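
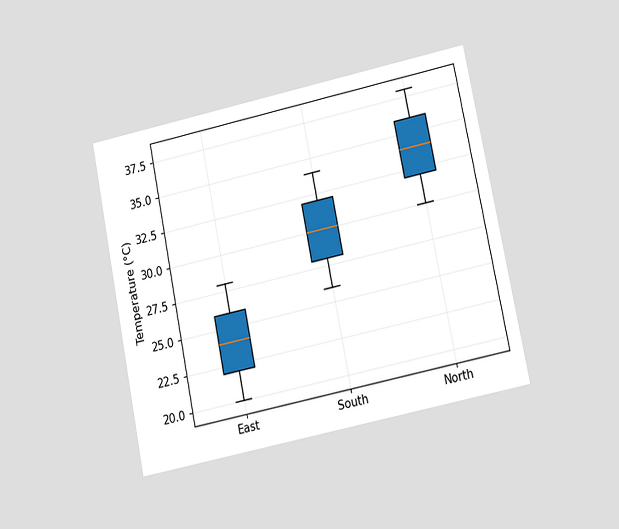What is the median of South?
30°C

The chart is tilted about 12° counter-clockwise and viewed at a slight angle. The median line in the South box sits at 30°C.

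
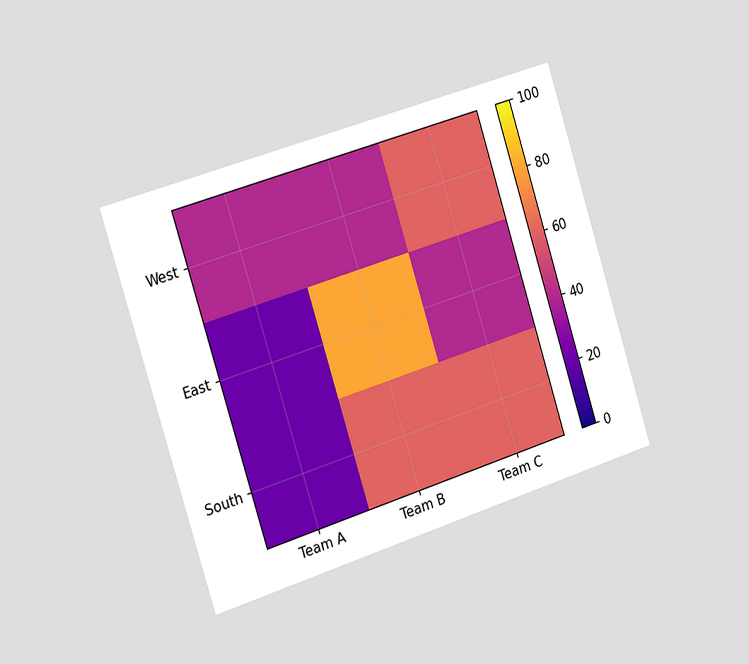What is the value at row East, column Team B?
80

The chart is tilted about 17° counter-clockwise and viewed slightly from the left. Matching cell (East, Team B) against the colorbar gives 80.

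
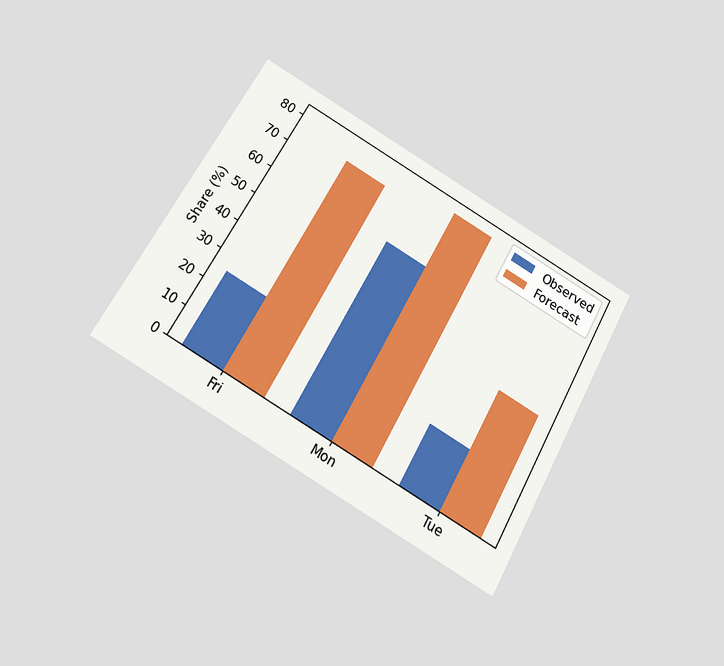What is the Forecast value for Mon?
The chart is tilted about 30° clockwise and viewed slightly from below. The Forecast bar at Mon reaches 80% on the y-axis.

80%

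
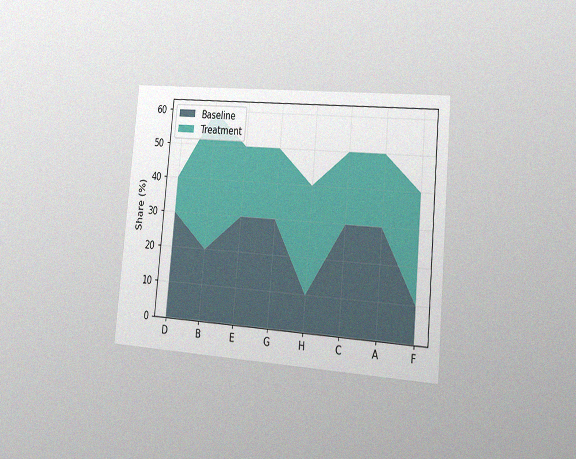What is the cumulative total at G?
50%

The chart is tilted about 5° clockwise and viewed slightly from the right, with some photo noise. The stacked total at G reaches 50%.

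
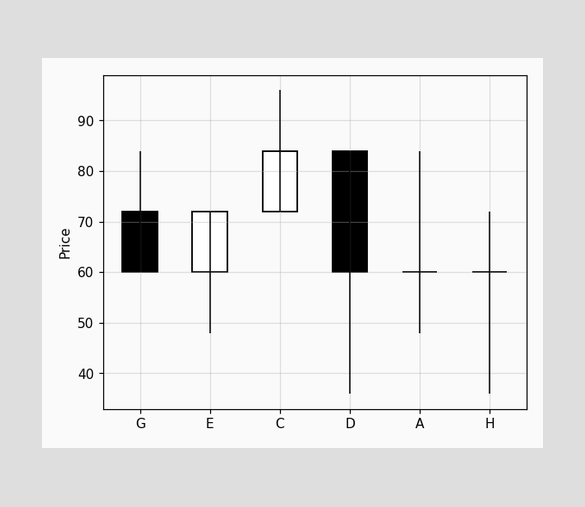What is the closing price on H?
60

The H candle closes at 60.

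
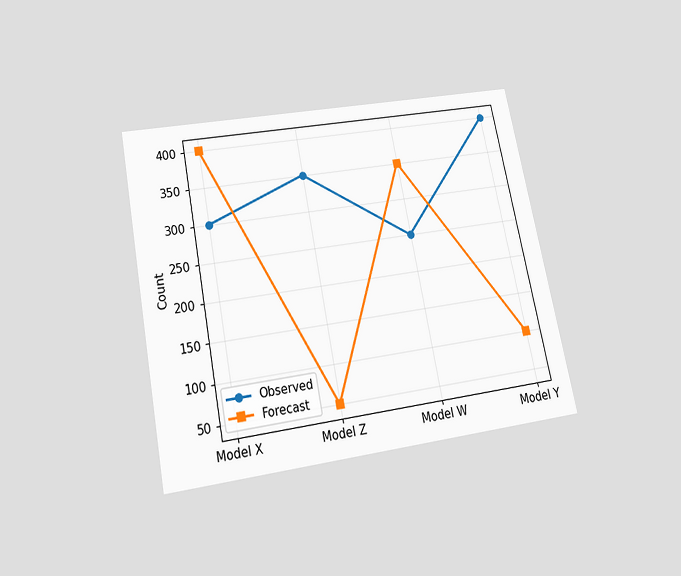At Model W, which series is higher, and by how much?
The chart is tilted about 11° counter-clockwise and viewed slightly from below. At Model W, Forecast sits above the other line by 100.

Forecast, by 100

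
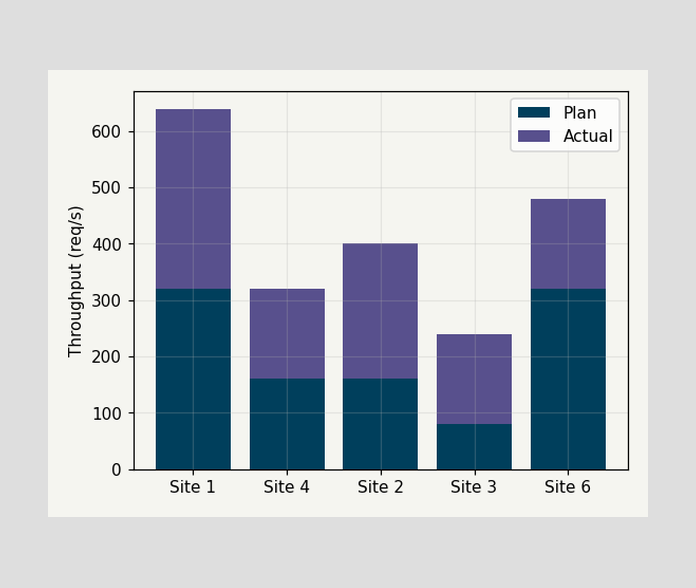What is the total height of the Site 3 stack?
240req/s

The Site 3 stack's top reaches 240req/s on the y-axis.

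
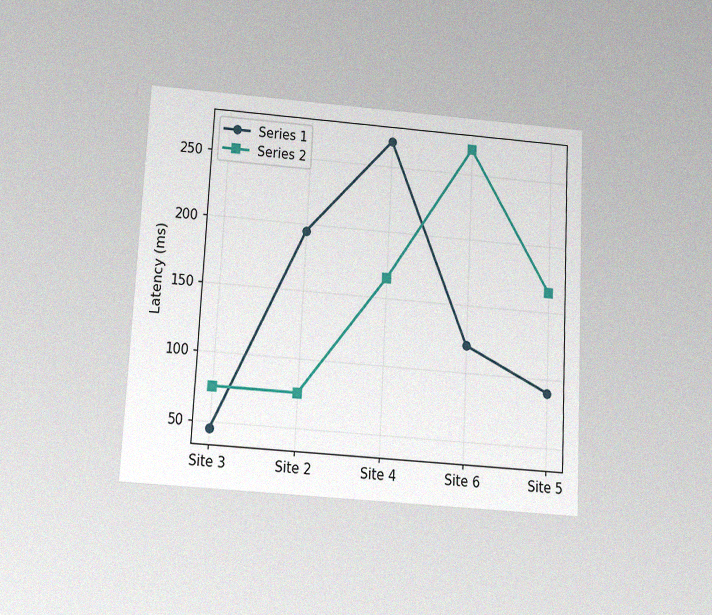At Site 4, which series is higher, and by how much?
Series 1, by 105ms

The chart is tilted about 3° clockwise and viewed slightly from below, with some photo noise. At Site 4, Series 1 sits above the other line by 105ms.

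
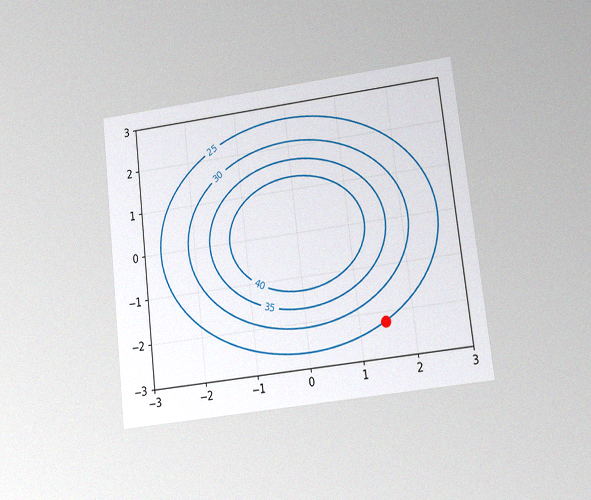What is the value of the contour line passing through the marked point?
The chart is tilted about 7° counter-clockwise and viewed at a slight angle, with some photo noise. The marked point sits on the contour labelled 25.

25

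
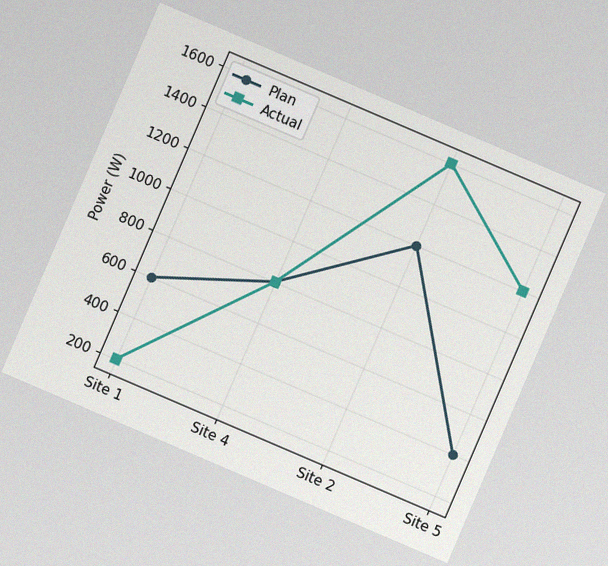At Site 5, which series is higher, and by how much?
The chart is tilted about 23° clockwise, with some photo noise. At Site 5, Actual sits above the other line by 800W.

Actual, by 800W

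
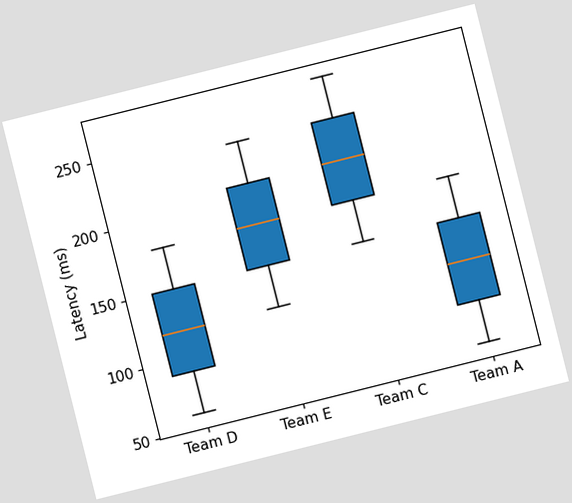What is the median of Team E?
180ms

The chart is tilted about 14° counter-clockwise. The median line in the Team E box sits at 180ms.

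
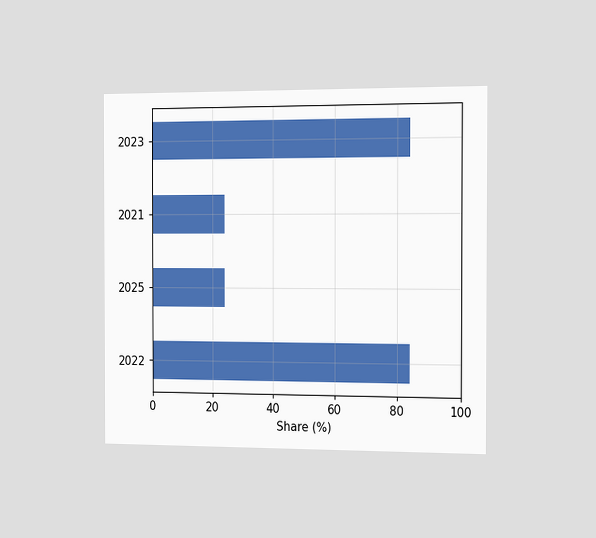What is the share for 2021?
The chart is viewed slightly from the right. Reading along the chart's x-axis, the 2021 bar reaches 24%.

24%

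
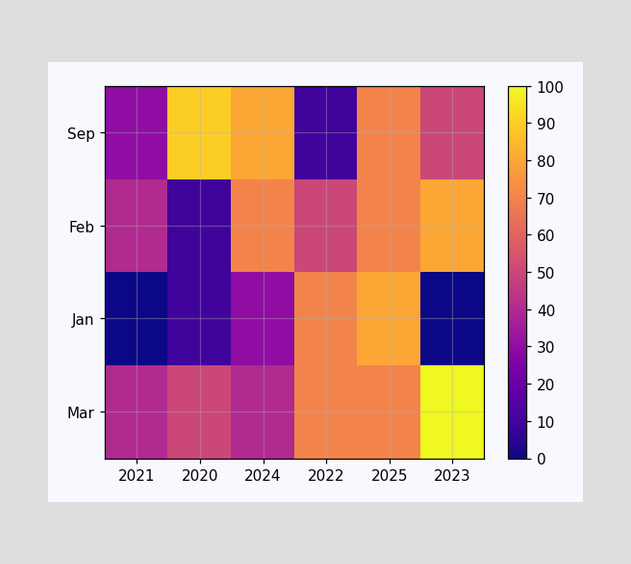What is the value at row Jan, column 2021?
Matching cell (Jan, 2021) against the colorbar gives 0.

0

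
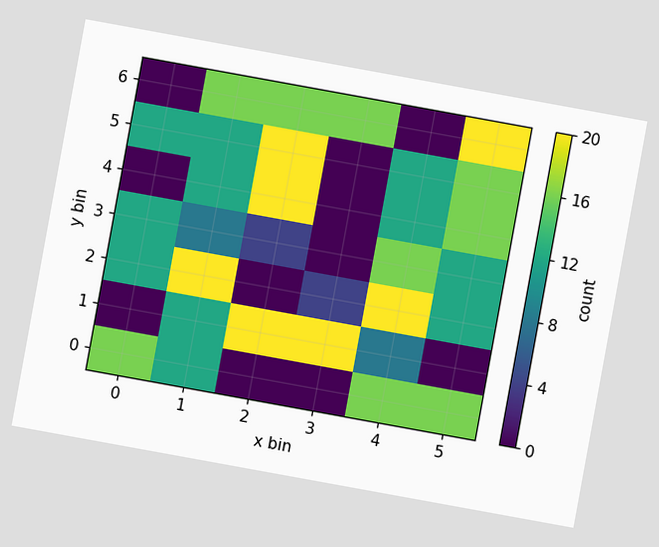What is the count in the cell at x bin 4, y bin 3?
16

The chart is tilted about 10° clockwise. Matching the cell (4, 3) against the colorbar gives 16.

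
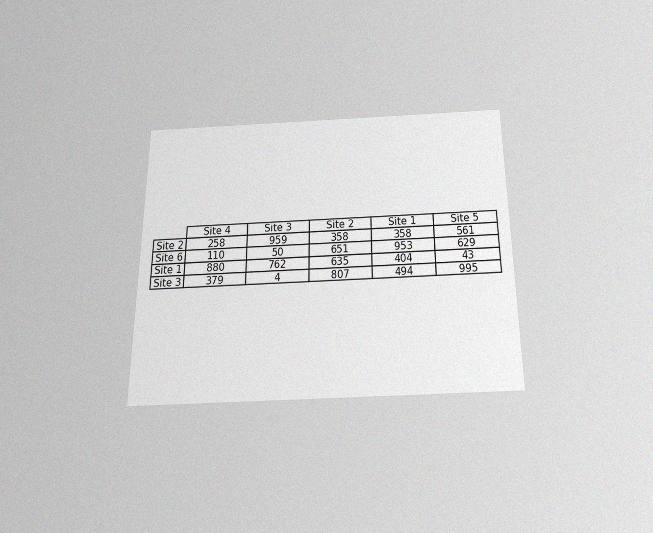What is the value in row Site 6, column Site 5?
The chart is viewed slightly from below, with some photo noise. The (Site 6, Site 5) cell reads 629.

629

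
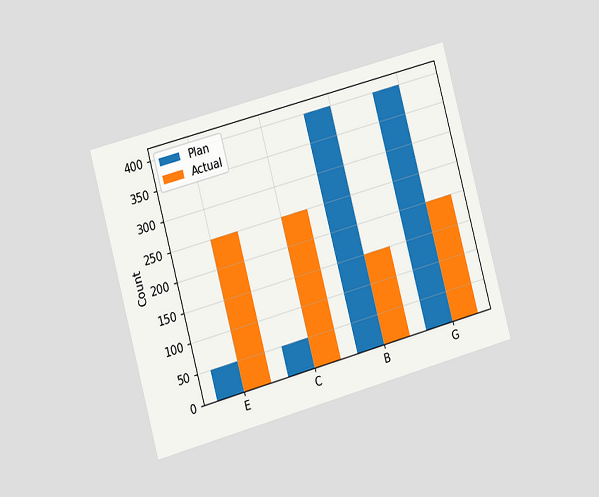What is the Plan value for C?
The chart is tilted about 15° counter-clockwise and viewed slightly from the left. The Plan bar at C reaches 50 on the y-axis.

50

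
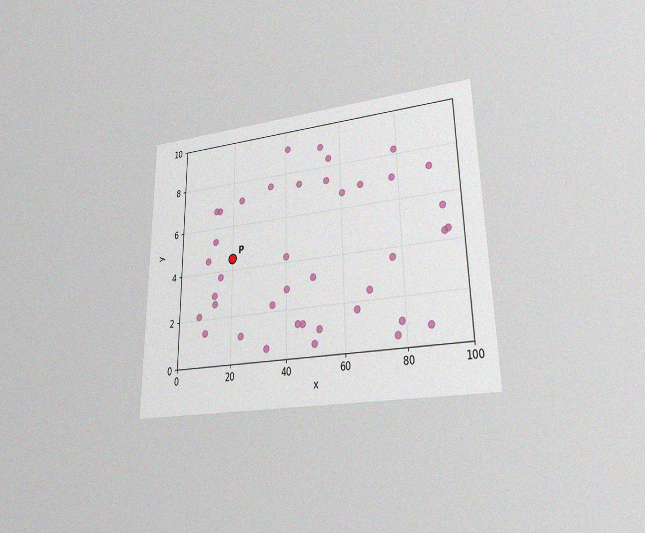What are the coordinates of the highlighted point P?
(20, 4.5)

The chart is viewed at a slight angle, with some photo noise. Following the gridlines from P to each axis, P sits at (20, 4.5).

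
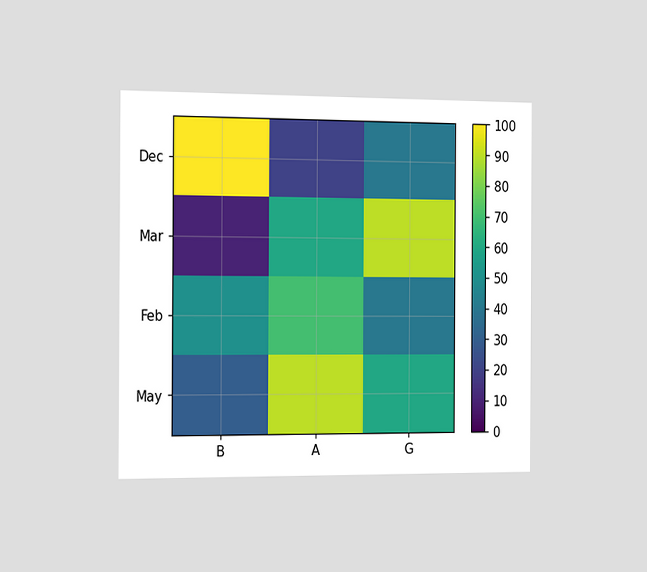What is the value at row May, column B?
30

The chart is viewed slightly from the left. Matching cell (May, B) against the colorbar gives 30.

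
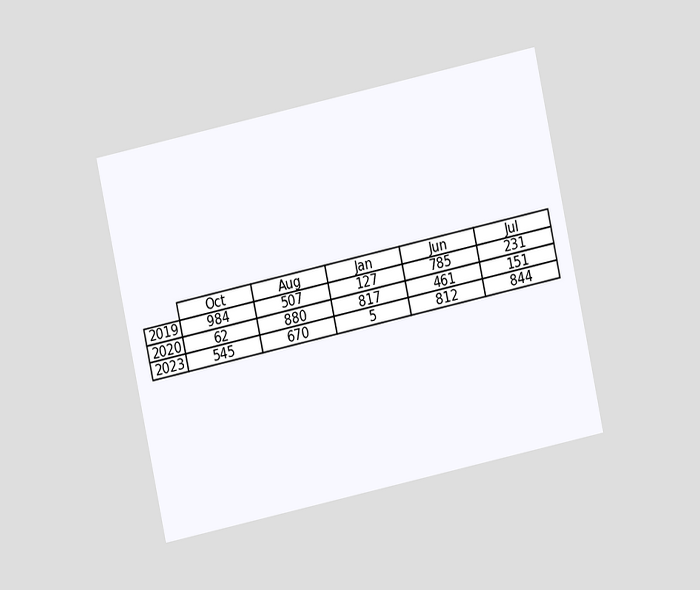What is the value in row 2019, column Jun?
785

The chart is tilted about 12° counter-clockwise and viewed at a slight angle. The (2019, Jun) cell reads 785.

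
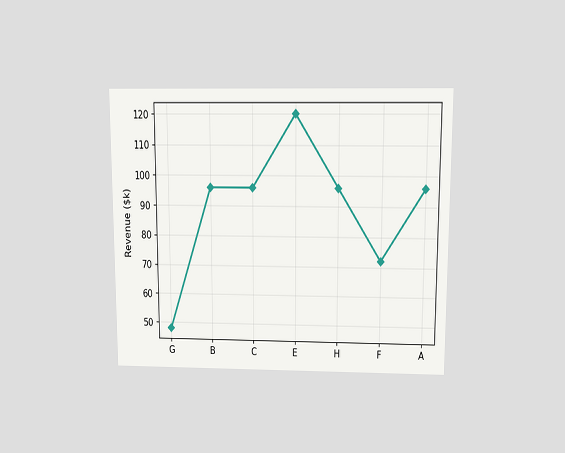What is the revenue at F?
$72k

The chart is viewed slightly from above. At F, the line is at $72k.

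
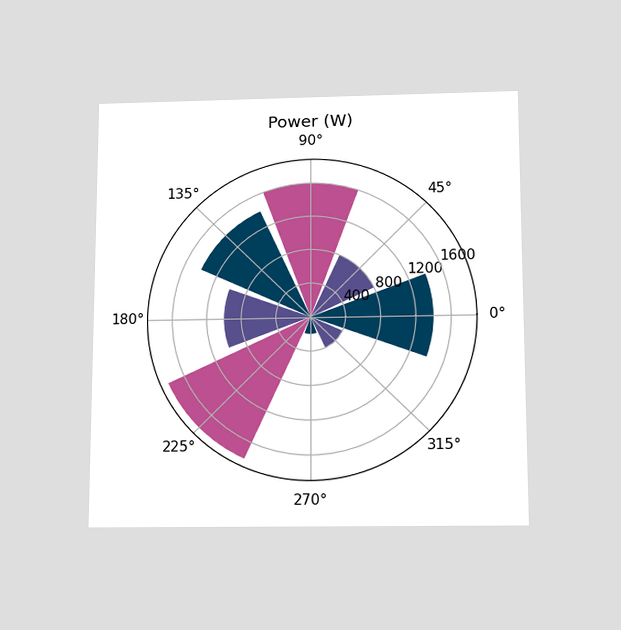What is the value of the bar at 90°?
1600W

The chart is viewed slightly from below. The bar at 90° reaches 1600W on the radial axis.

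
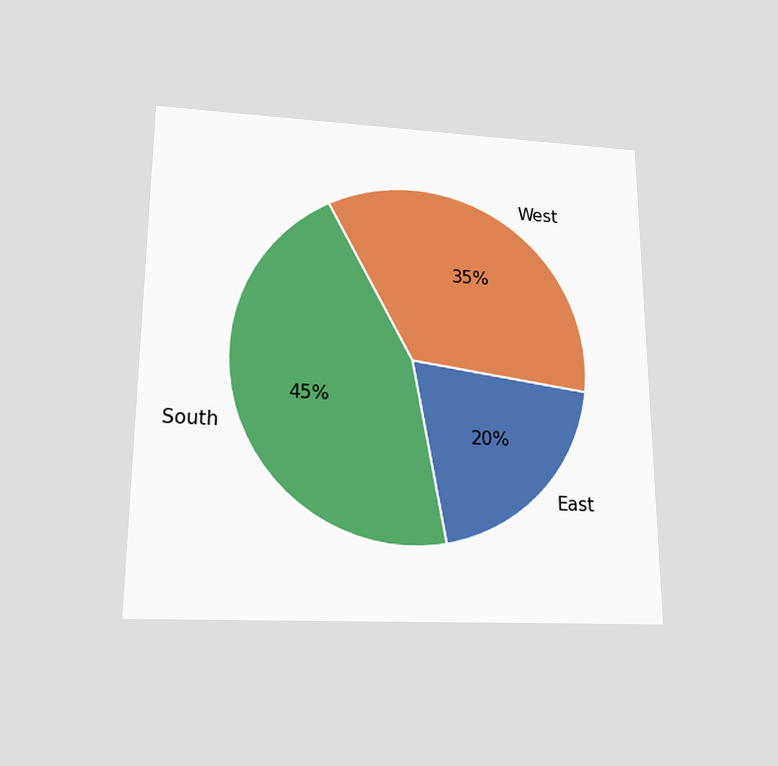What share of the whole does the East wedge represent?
The chart is viewed slightly from below. The East slice takes up 20% of the pie.

20%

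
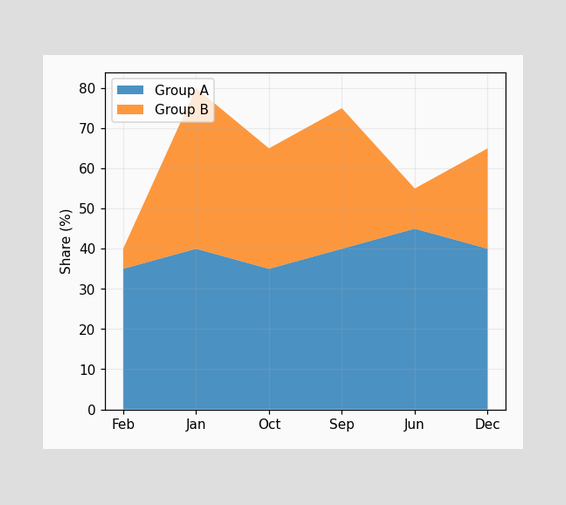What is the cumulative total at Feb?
40%

The stacked total at Feb reaches 40%.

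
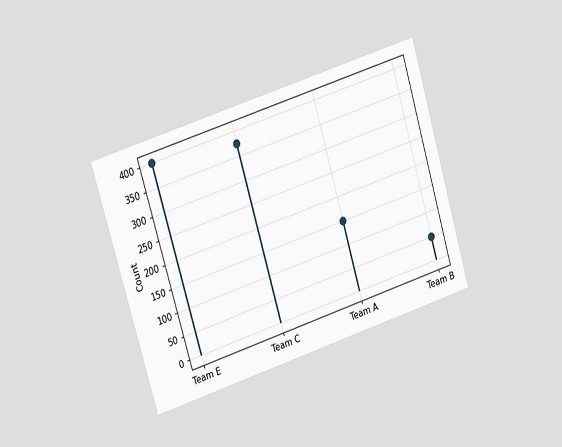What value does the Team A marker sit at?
150

The chart is tilted about 17° counter-clockwise and viewed at a slight angle. The Team A marker sits at 150.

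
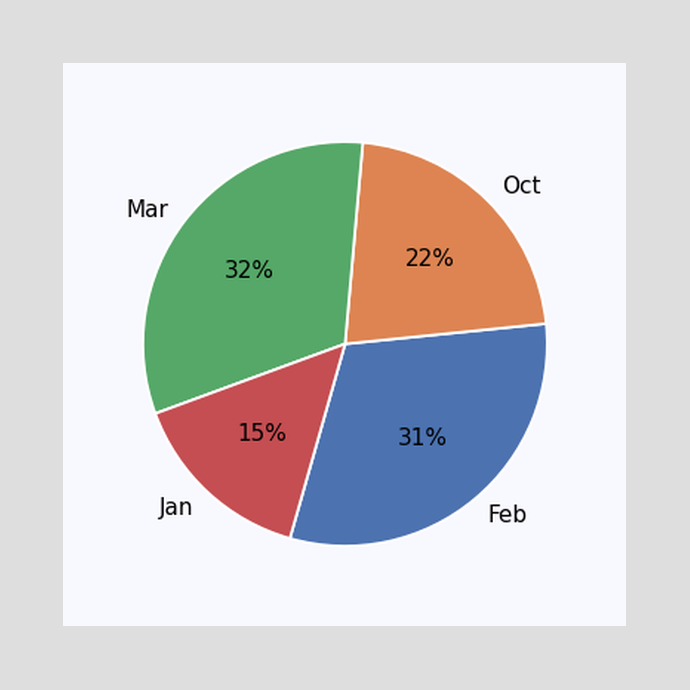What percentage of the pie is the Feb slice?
31%

The Feb slice takes up 31% of the pie.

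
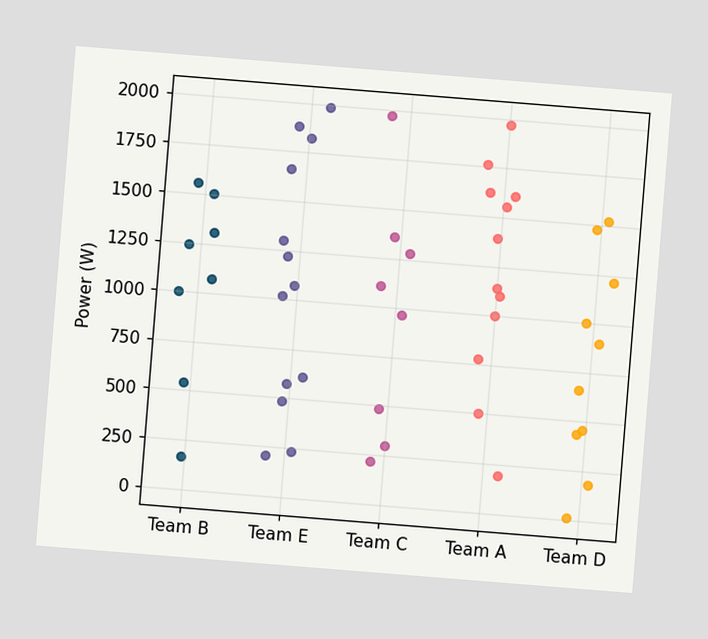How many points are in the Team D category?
The chart is tilted about 5° clockwise. Counting the markers in the Team D column gives 10.

10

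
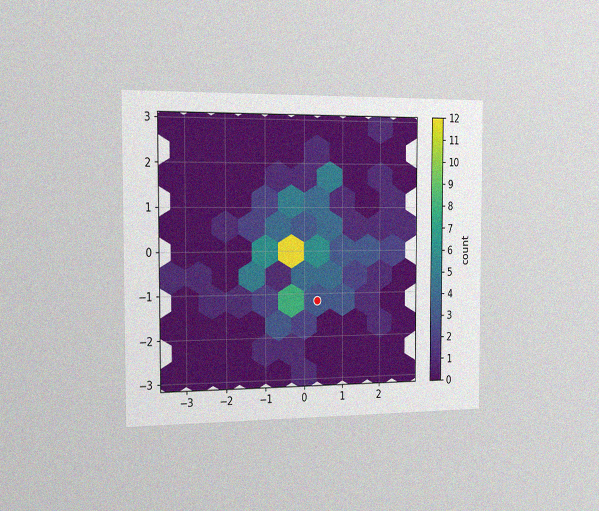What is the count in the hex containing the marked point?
The chart is viewed slightly from the left, with some photo noise. The marked hex reads 3 on the colorbar.

3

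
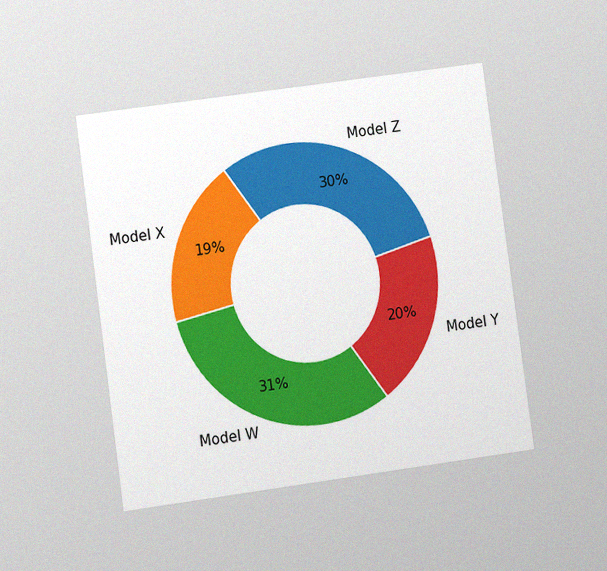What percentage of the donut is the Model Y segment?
20%

The chart is tilted about 8° counter-clockwise and viewed at a slight angle, with some photo noise. The Model Y segment takes up 20% of the ring.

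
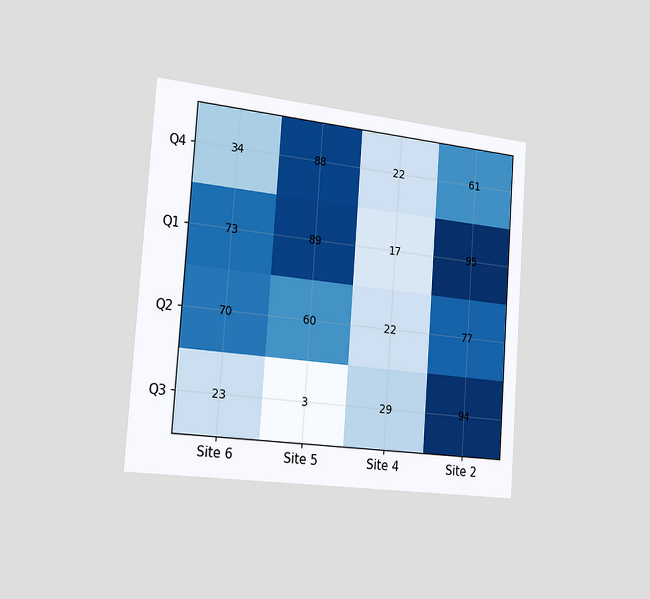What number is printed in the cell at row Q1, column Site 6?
The chart is tilted about 4° clockwise and viewed slightly from the left. The (Q1, Site 6) cell reads 73.

73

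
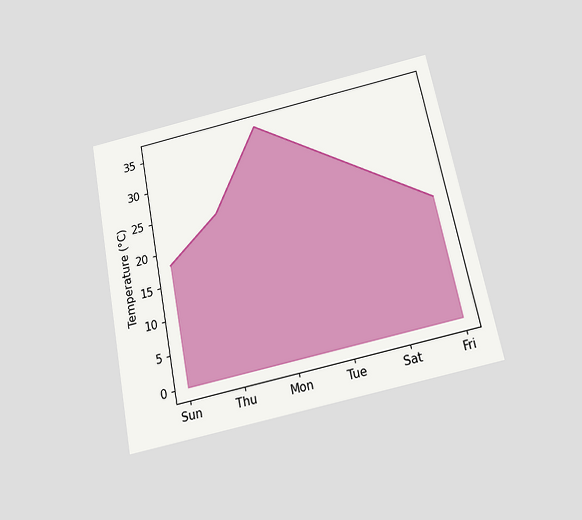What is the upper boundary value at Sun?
The chart is tilted about 11° counter-clockwise and viewed slightly from below. At Sun the upper boundary is at 18°C.

18°C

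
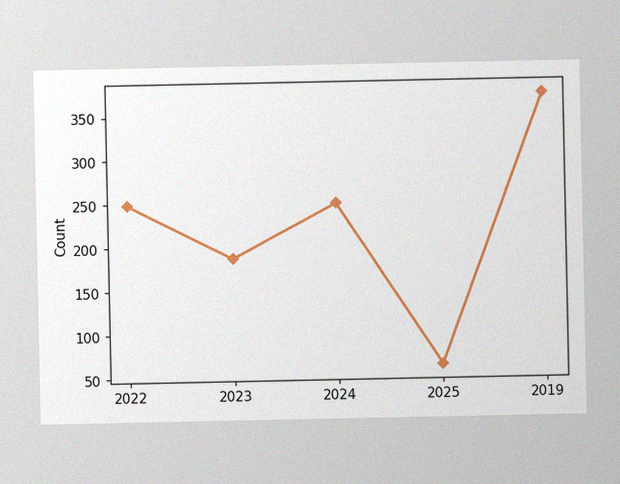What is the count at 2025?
The image has some photo noise and uneven lighting. At 2025, the line is at 62.

62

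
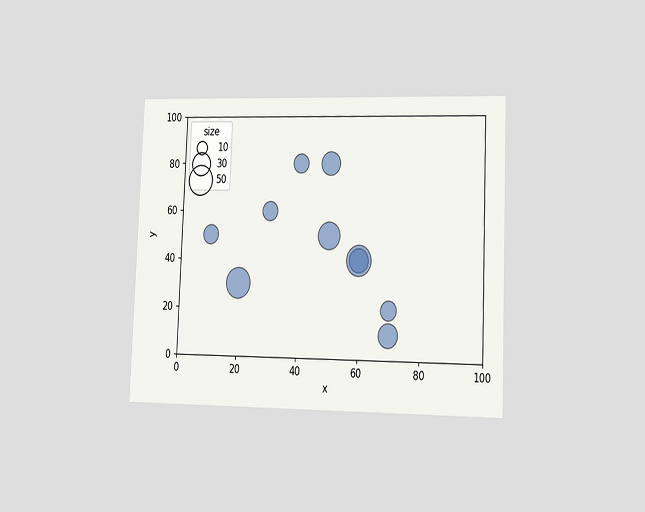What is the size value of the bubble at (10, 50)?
20

The chart is tilted about 2° clockwise and viewed slightly from the right. Matching the bubble at (10, 50) against the size legend gives 20.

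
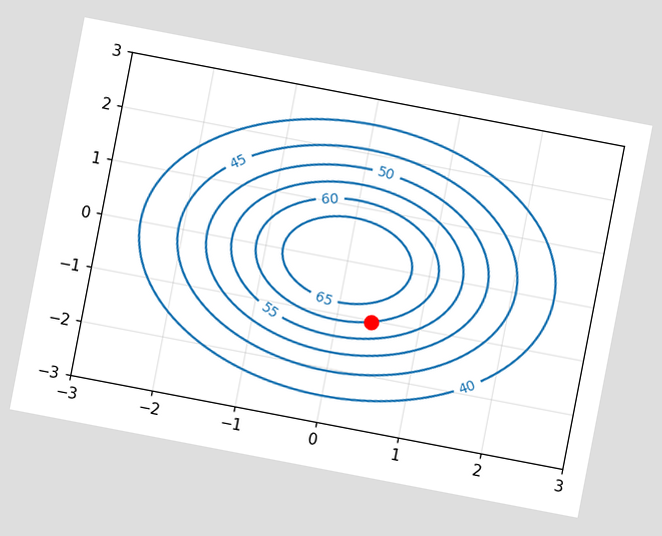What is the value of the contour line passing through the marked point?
The chart is tilted about 11° clockwise. The marked point sits on the contour labelled 60.

60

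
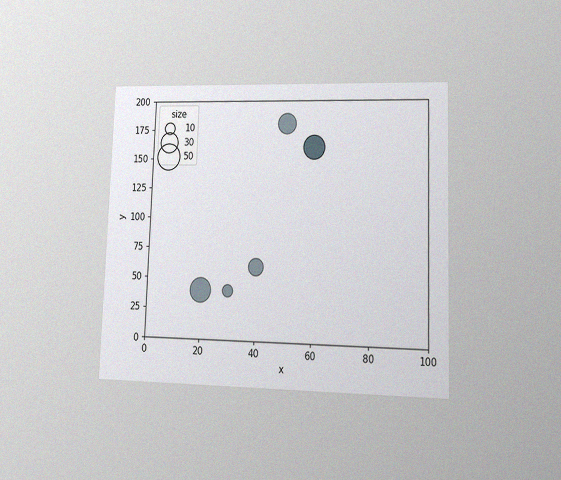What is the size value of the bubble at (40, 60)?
20

The chart is viewed at a slight angle, with some photo noise. Matching the bubble at (40, 60) against the size legend gives 20.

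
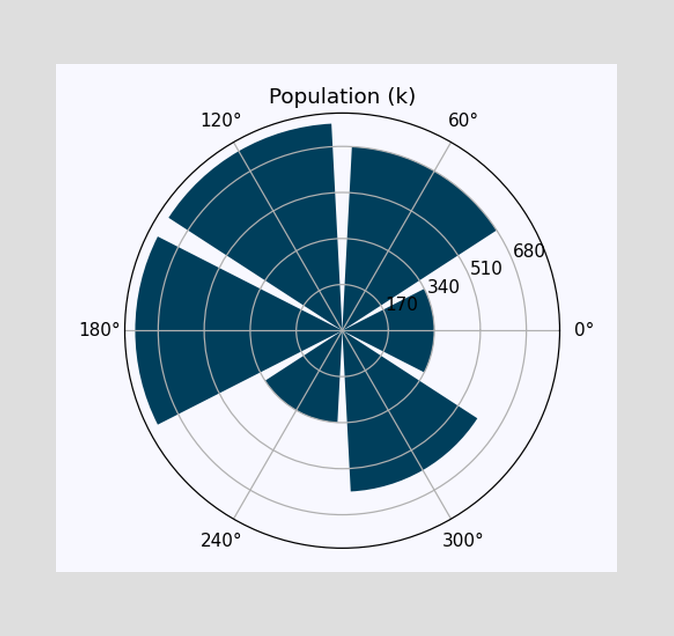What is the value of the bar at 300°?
The bar at 300° reaches 595k on the radial axis.

595k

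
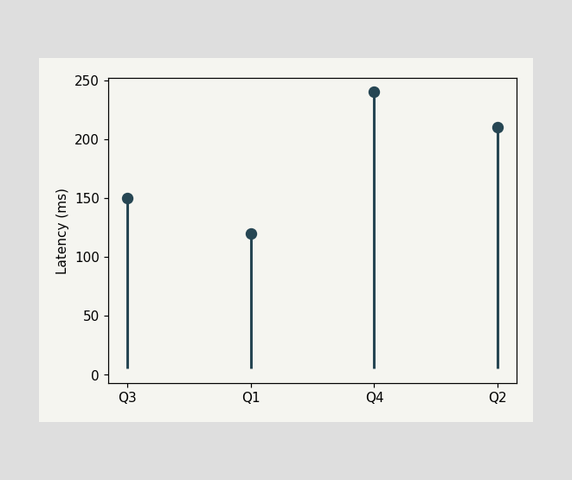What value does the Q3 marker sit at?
The Q3 marker sits at 150ms.

150ms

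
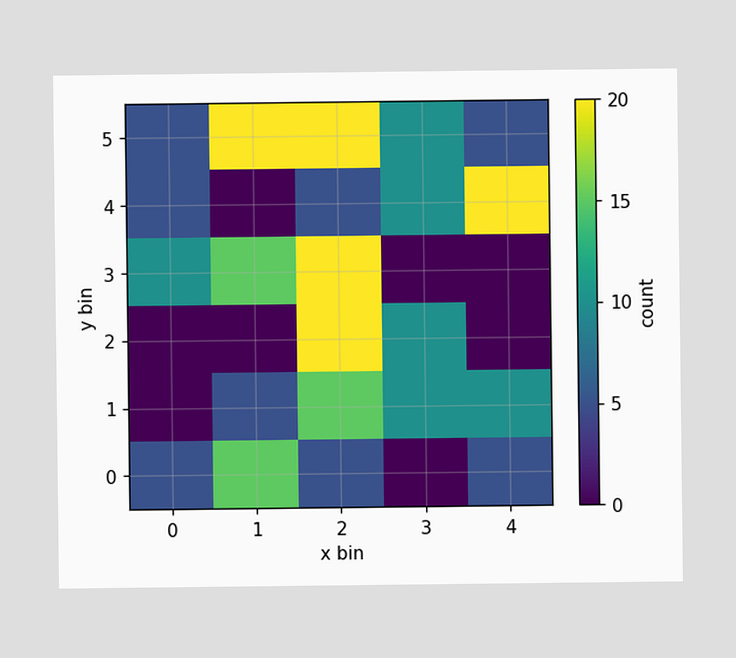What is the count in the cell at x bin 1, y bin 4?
0

Matching the cell (1, 4) against the colorbar gives 0.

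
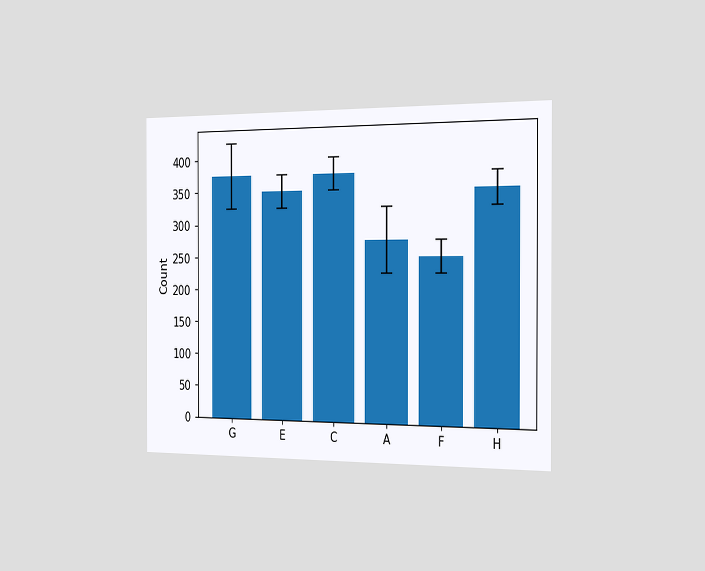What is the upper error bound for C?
The chart is viewed slightly from the right. The C bar's upper whisker reaches 400.

400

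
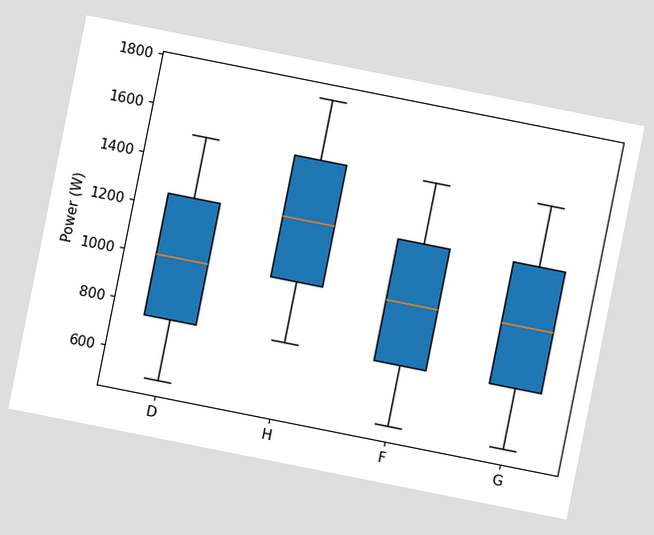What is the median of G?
1000W

The chart is tilted about 11° clockwise. The median line in the G box sits at 1000W.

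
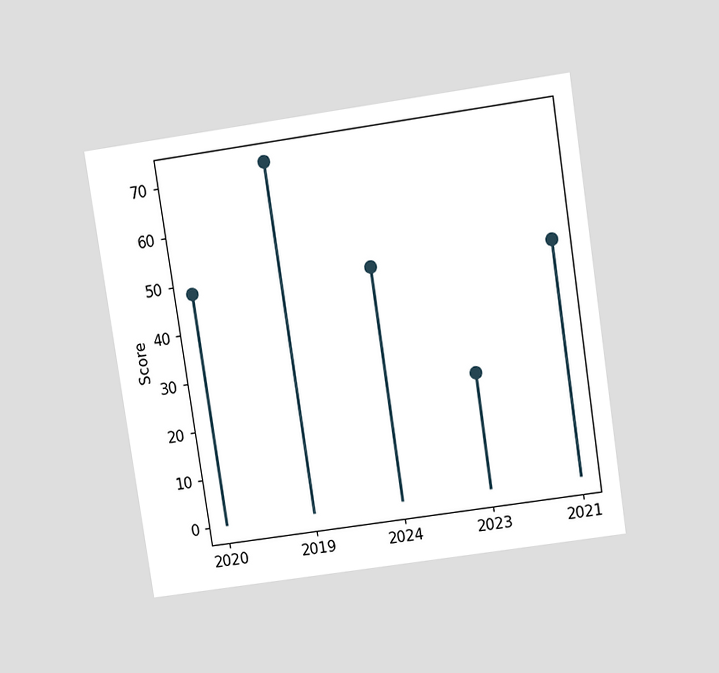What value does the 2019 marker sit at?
The chart is tilted about 8° counter-clockwise and viewed slightly from above. The 2019 marker sits at 72.

72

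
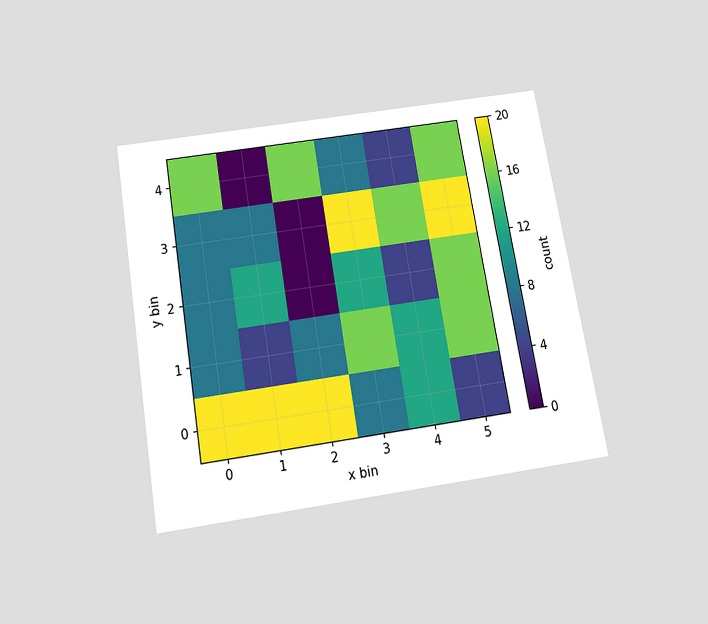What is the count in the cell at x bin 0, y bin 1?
The chart is tilted about 9° counter-clockwise and viewed slightly from below. Matching the cell (0, 1) against the colorbar gives 8.

8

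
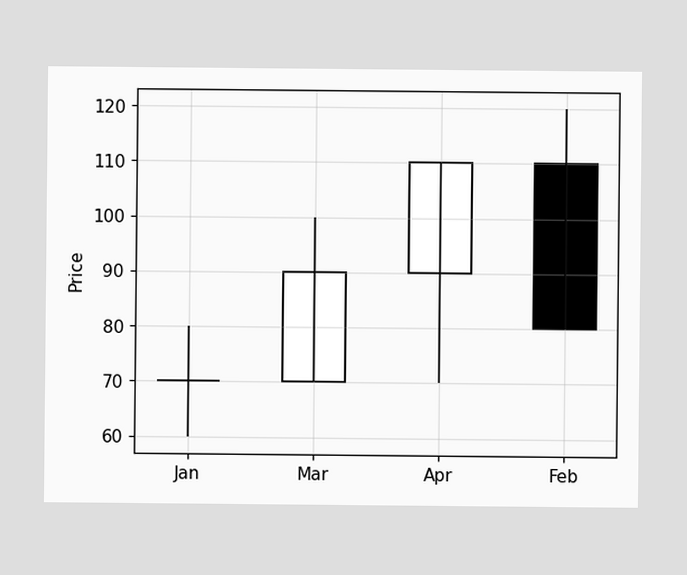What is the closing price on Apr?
The Apr candle closes at 110.

110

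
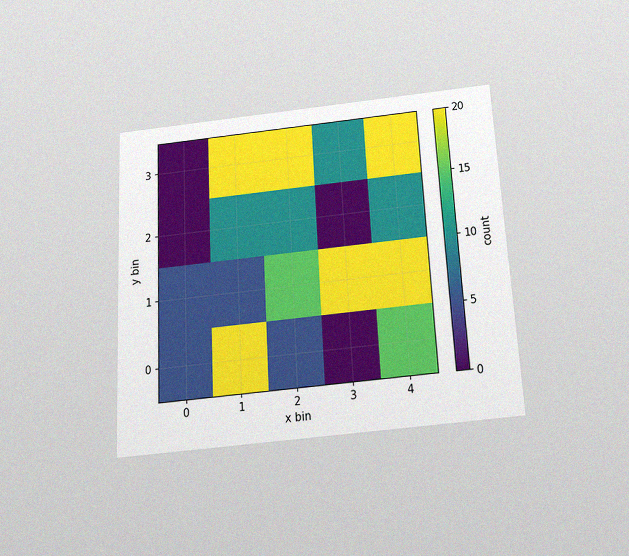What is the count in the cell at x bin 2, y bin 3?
20

The chart is tilted about 3° counter-clockwise and viewed slightly from below, with some photo noise. Matching the cell (2, 3) against the colorbar gives 20.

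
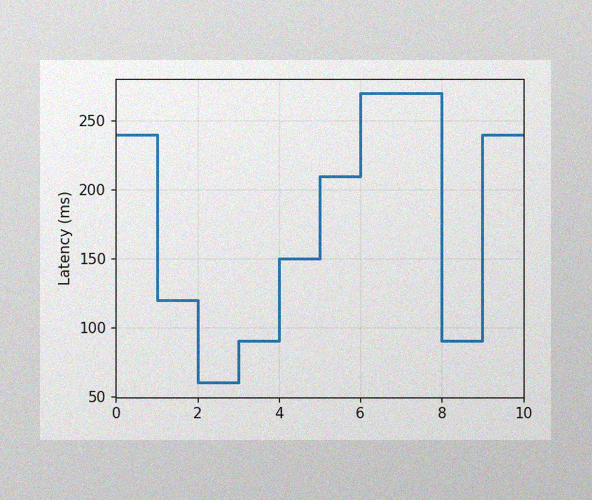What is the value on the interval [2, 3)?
60ms

The image has some photo noise and uneven lighting. On [2, 3) the step sits at 60ms.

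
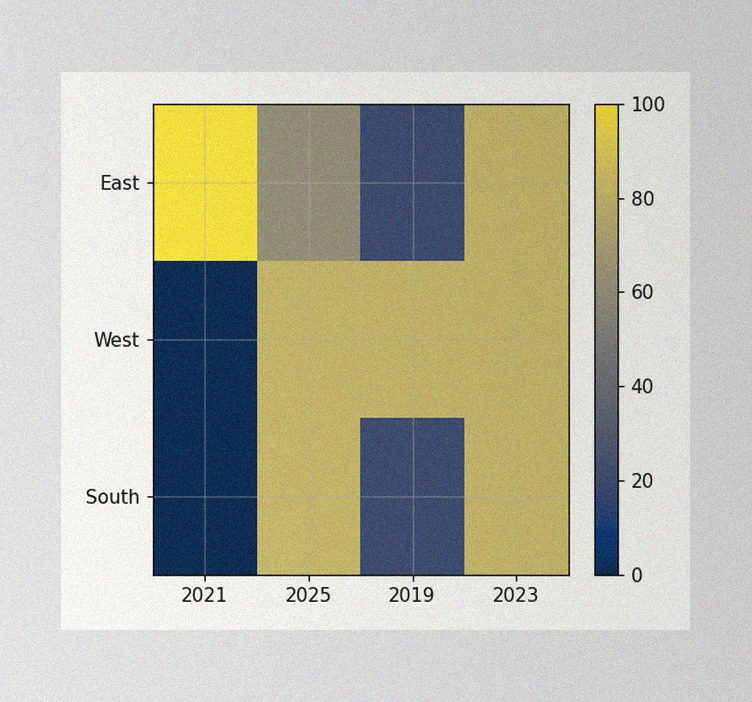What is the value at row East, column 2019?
The image has some photo noise and uneven lighting. Matching cell (East, 2019) against the colorbar gives 20.

20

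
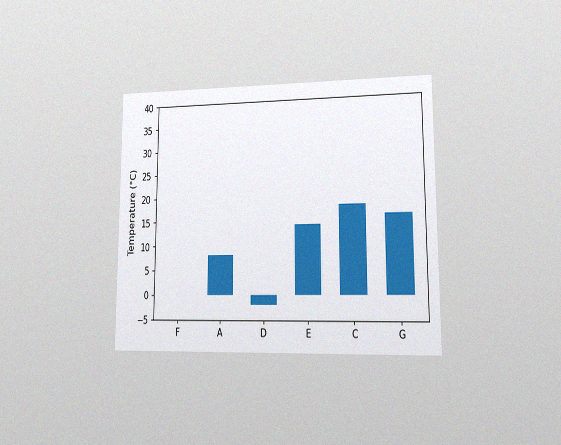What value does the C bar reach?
18°C

The chart is viewed at a slight angle, with some photo noise. Reading along the chart's y-axis, the C bar reaches 18°C.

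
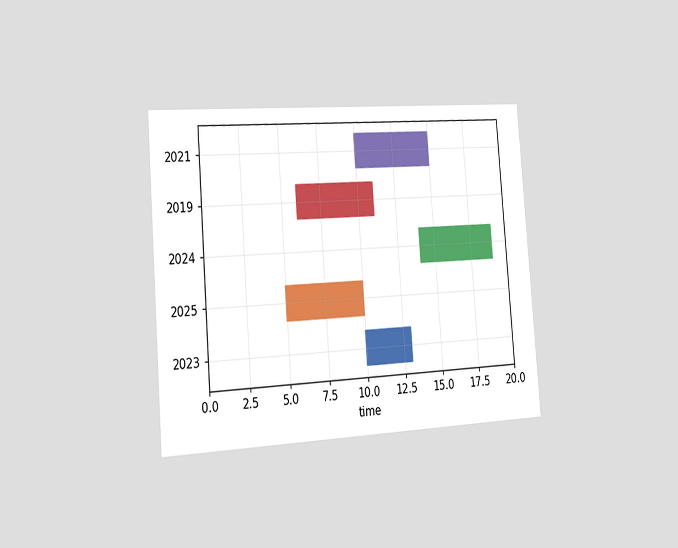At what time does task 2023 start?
The chart is tilted about 4° counter-clockwise and viewed slightly from the left. The 2023 bar begins at t=10.

10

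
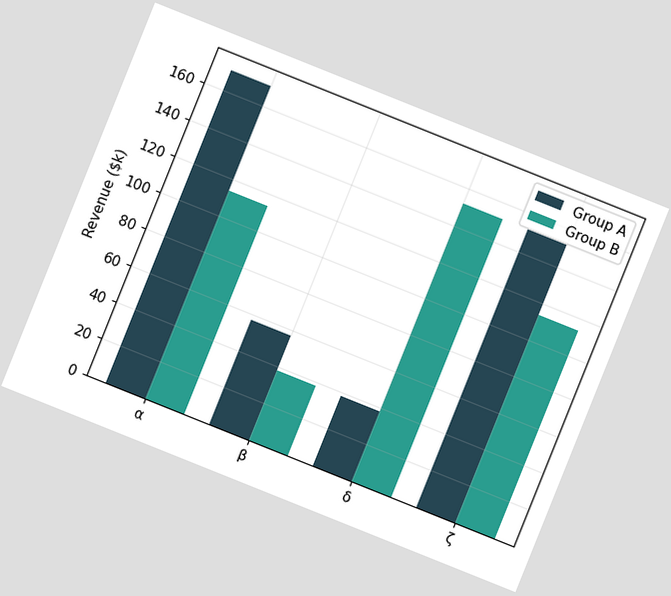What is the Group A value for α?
$171k

The chart is tilted about 22° clockwise. The Group A bar at α reaches $171k on the y-axis.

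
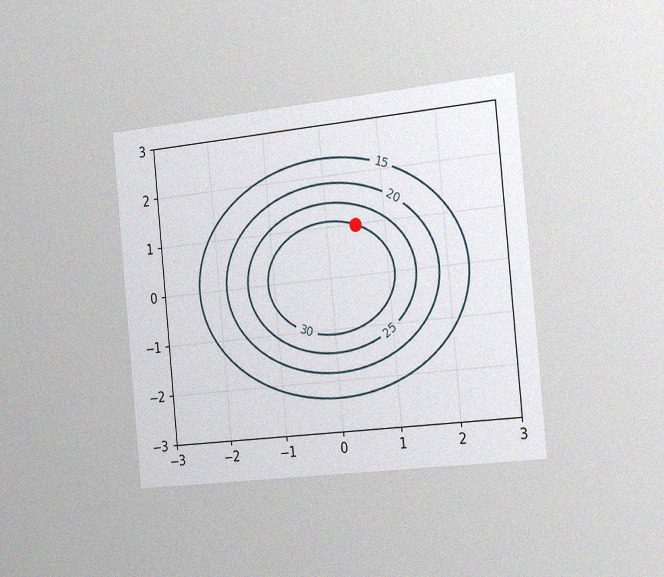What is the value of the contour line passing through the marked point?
The chart is tilted about 5° counter-clockwise and viewed slightly from the right, with some photo noise. The marked point sits on the contour labelled 30.

30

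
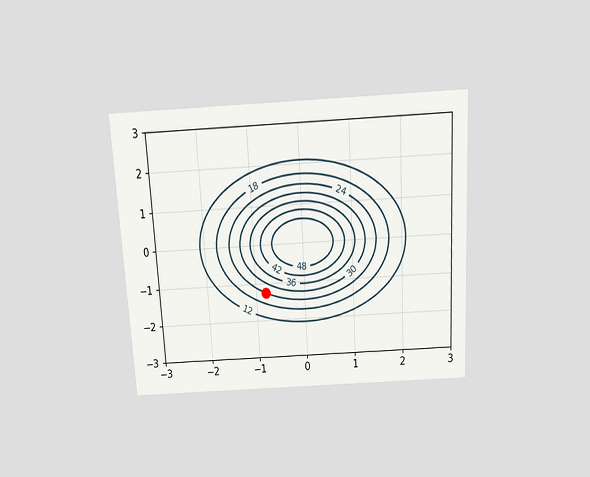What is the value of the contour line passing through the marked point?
The chart is tilted about 3° counter-clockwise and viewed slightly from above. The marked point sits on the contour labelled 24.

24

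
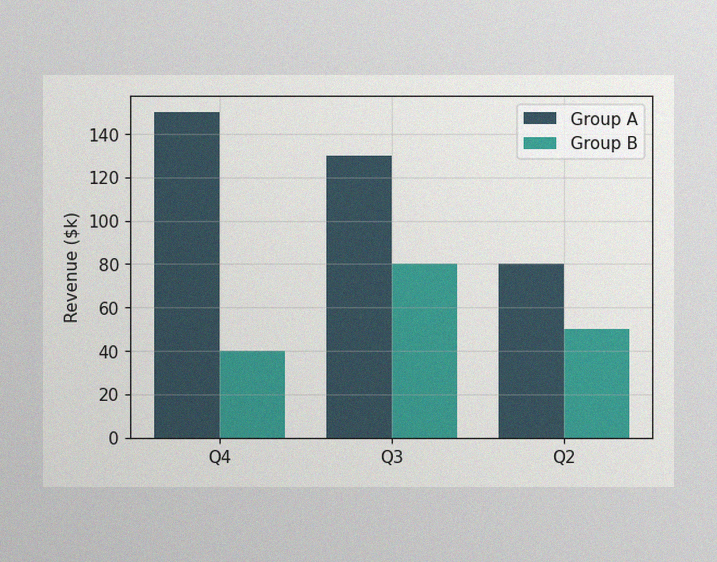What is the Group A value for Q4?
The image has some photo noise and uneven lighting. The Group A bar at Q4 reaches $150k on the y-axis.

$150k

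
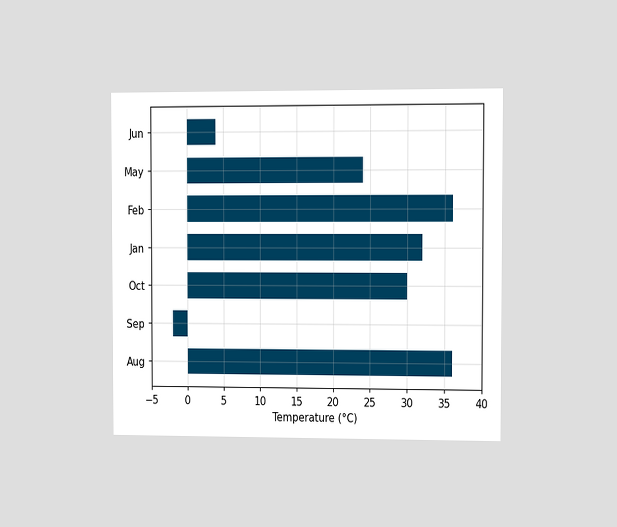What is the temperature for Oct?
The chart is viewed at a slight angle. Reading along the chart's x-axis, the Oct bar reaches 30°C.

30°C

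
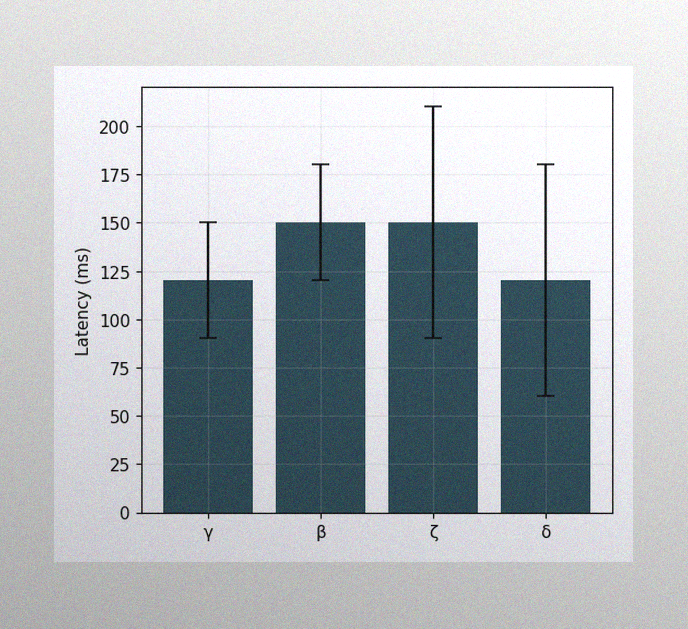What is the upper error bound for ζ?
210ms

The image has some photo noise and uneven lighting. The ζ bar's upper whisker reaches 210ms.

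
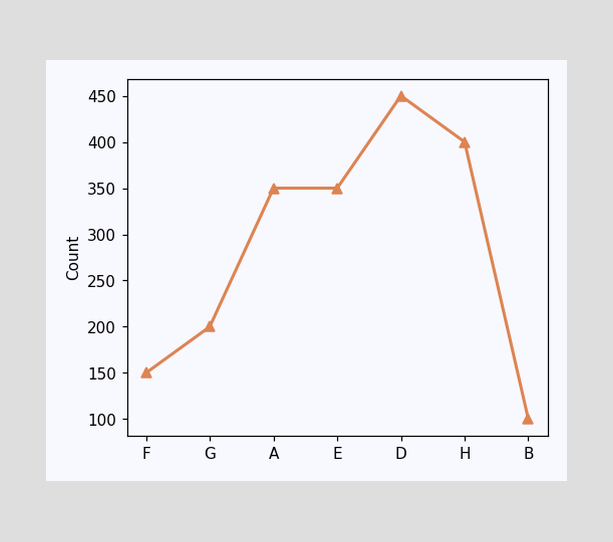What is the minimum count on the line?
The lowest point is at B, and reading across to the y-axis gives 100.

100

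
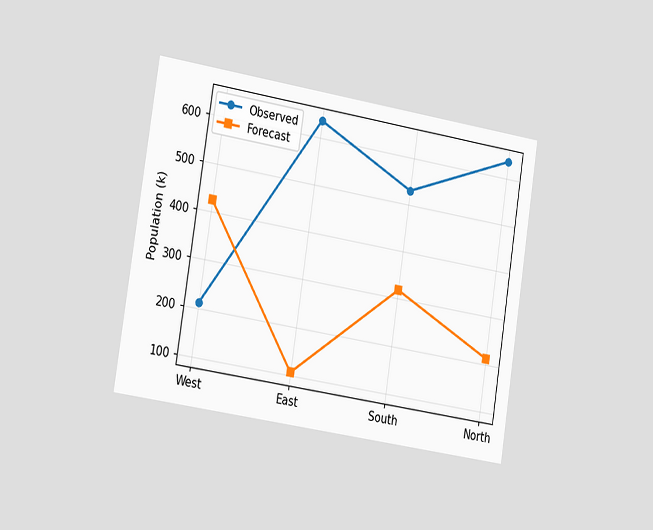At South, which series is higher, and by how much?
Observed, by 212k

The chart is tilted about 9° clockwise and viewed slightly from the left. At South, Observed sits above the other line by 212k.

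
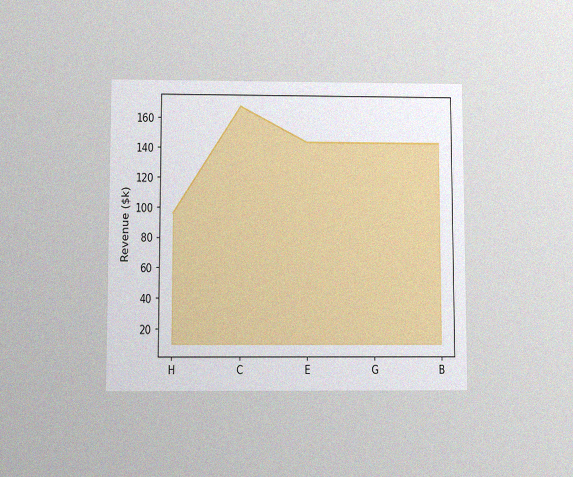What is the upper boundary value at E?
The chart is viewed slightly from below, with some photo noise. At E the upper boundary is at $144k.

$144k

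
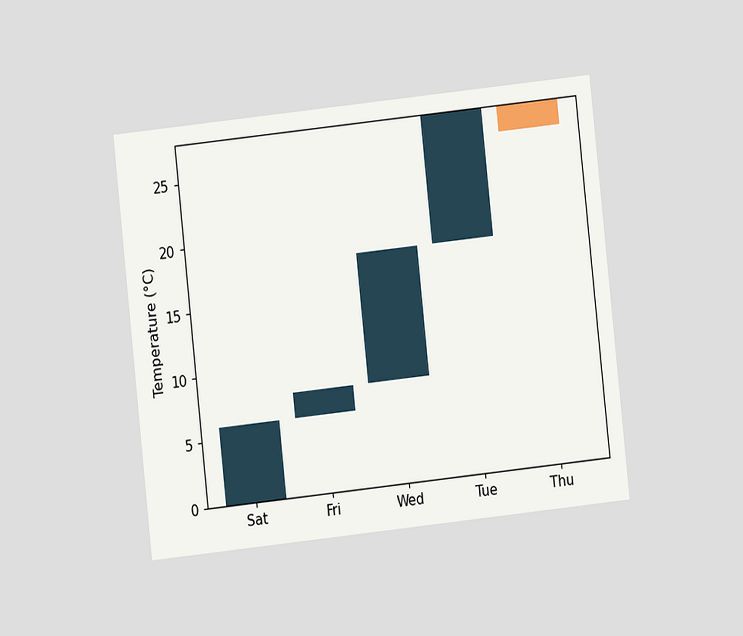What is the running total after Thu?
26°C

The chart is tilted about 6° counter-clockwise and viewed at a slight angle. After Thu the running total reaches 26°C.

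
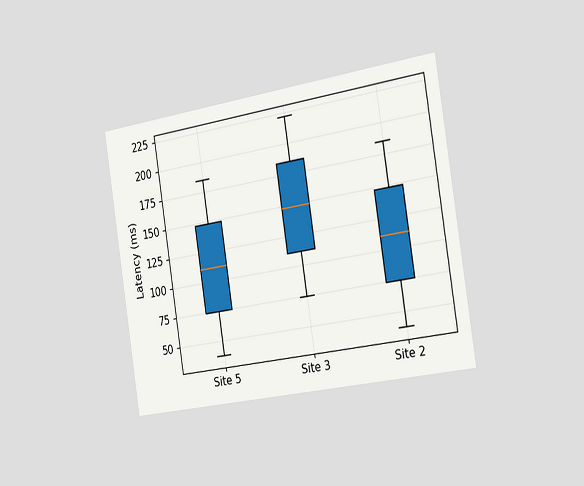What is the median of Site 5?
111ms

The chart is tilted about 9° counter-clockwise and viewed slightly from the right. The median line in the Site 5 box sits at 111ms.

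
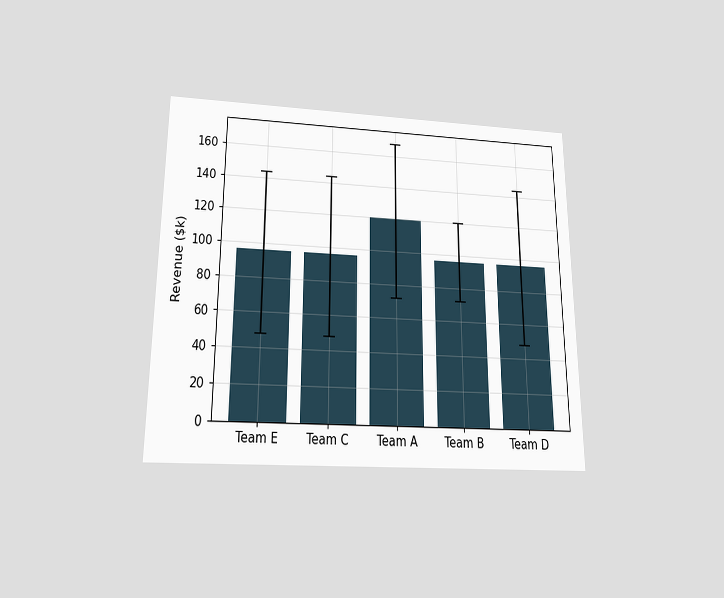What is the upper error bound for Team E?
$144k

The chart is viewed slightly from below. The Team E bar's upper whisker reaches $144k.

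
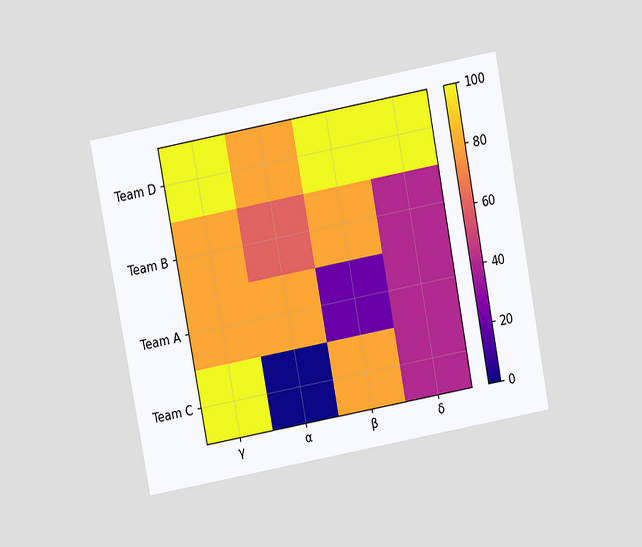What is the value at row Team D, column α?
80

The chart is tilted about 11° counter-clockwise and viewed slightly from above. Matching cell (Team D, α) against the colorbar gives 80.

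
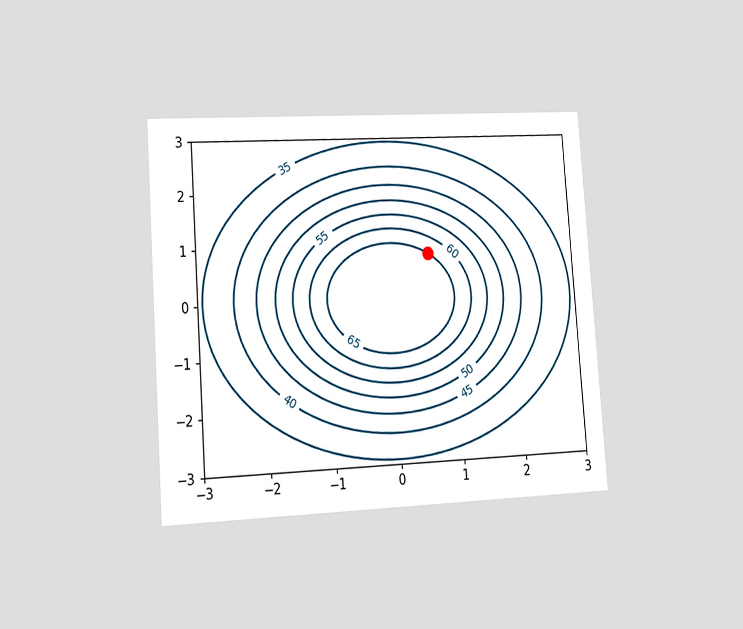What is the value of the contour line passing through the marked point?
65

The chart is tilted about 4° counter-clockwise and viewed slightly from the left. The marked point sits on the contour labelled 65.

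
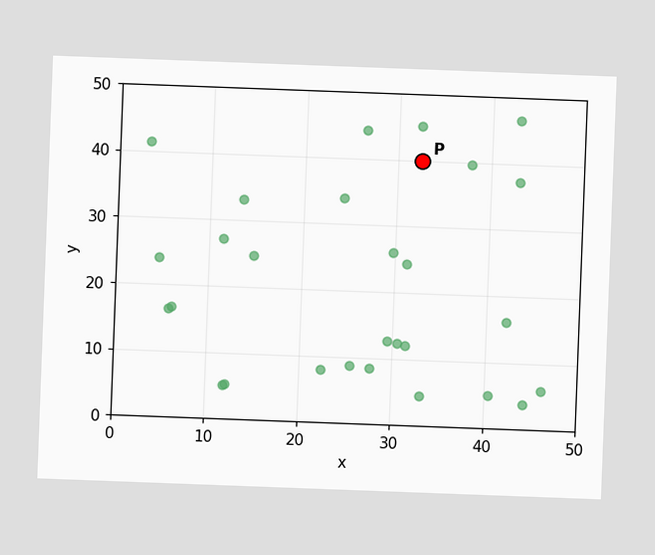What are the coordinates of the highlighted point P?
(32.5, 40)

The chart is tilted about 2° clockwise. Following the gridlines from P to each axis, P sits at (32.5, 40).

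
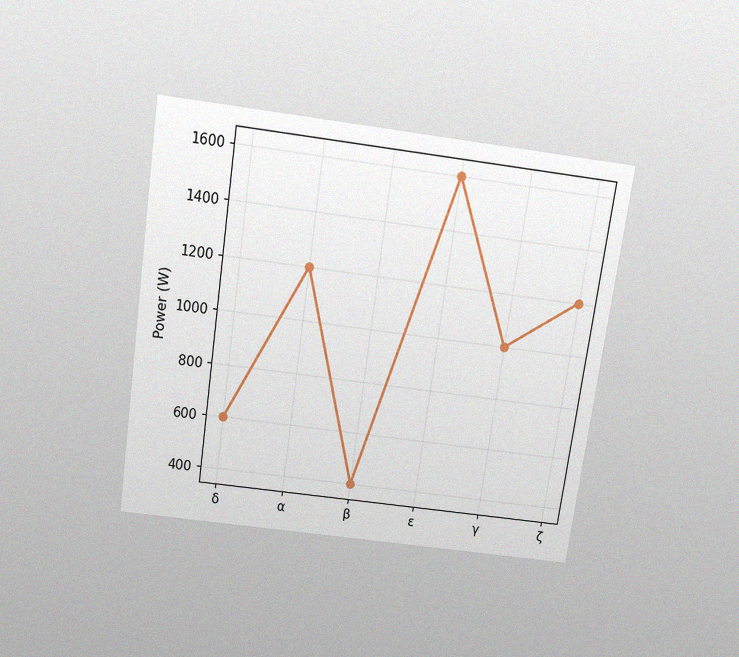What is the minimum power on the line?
400W

The chart is tilted about 8° clockwise and viewed slightly from above, with some photo noise. The lowest point is at β, and reading across to the y-axis gives 400W.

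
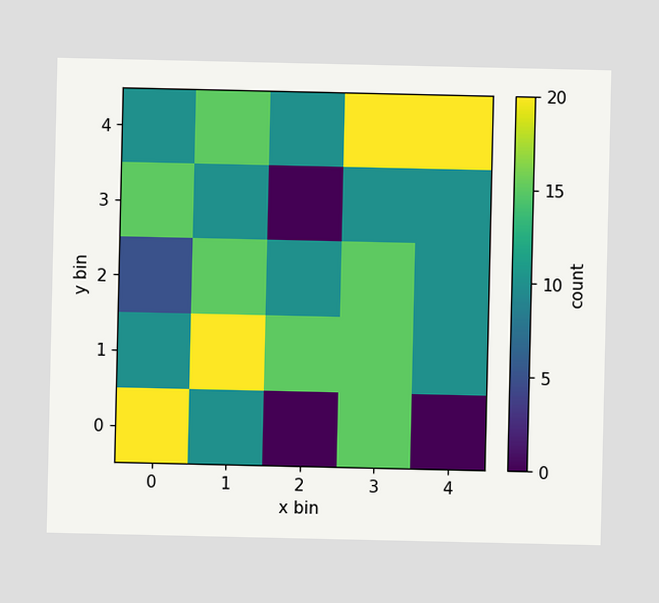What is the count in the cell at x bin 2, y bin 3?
0

Matching the cell (2, 3) against the colorbar gives 0.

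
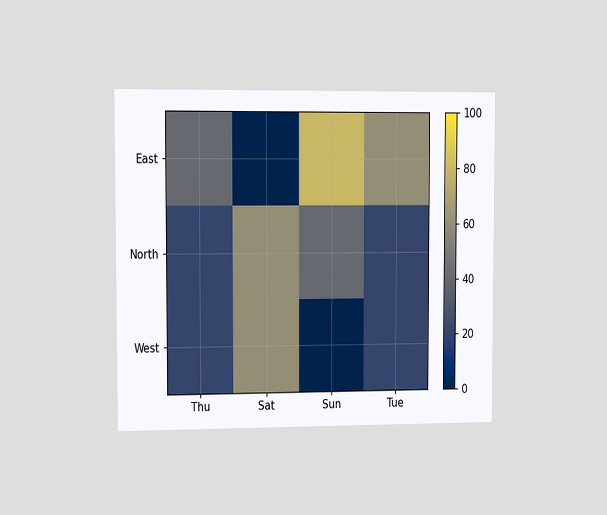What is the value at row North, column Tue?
20

The chart is viewed slightly from the left. Matching cell (North, Tue) against the colorbar gives 20.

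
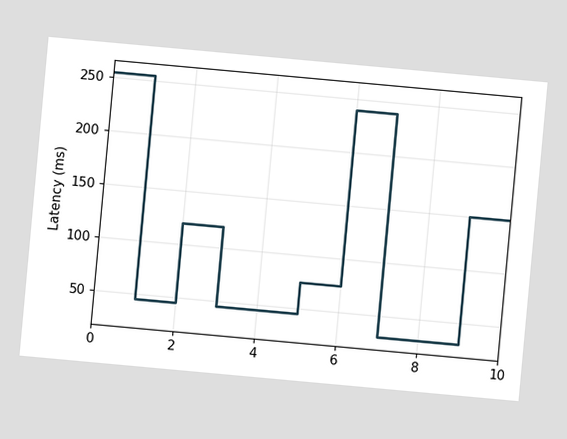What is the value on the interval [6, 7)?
240ms

The chart is tilted about 5° clockwise. On [6, 7) the step sits at 240ms.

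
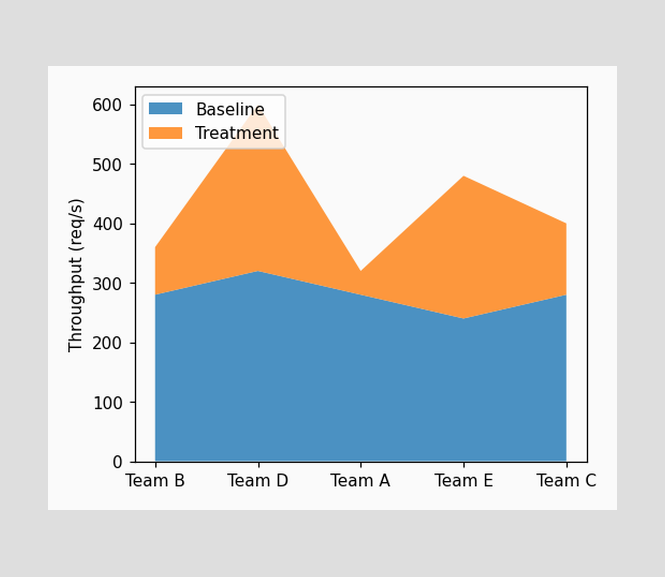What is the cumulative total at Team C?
The stacked total at Team C reaches 400req/s.

400req/s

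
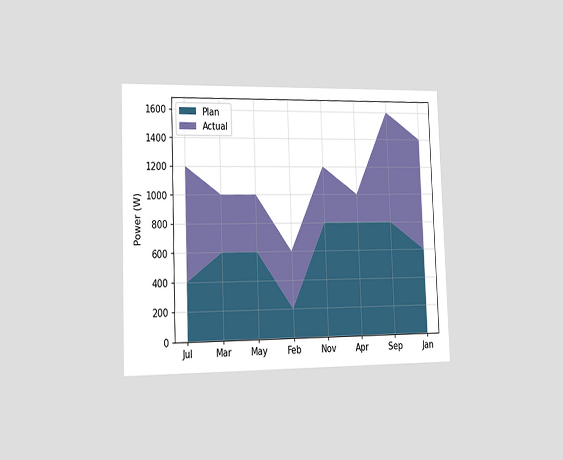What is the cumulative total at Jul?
The chart is tilted about 2° counter-clockwise and viewed slightly from the left. The stacked total at Jul reaches 1200W.

1200W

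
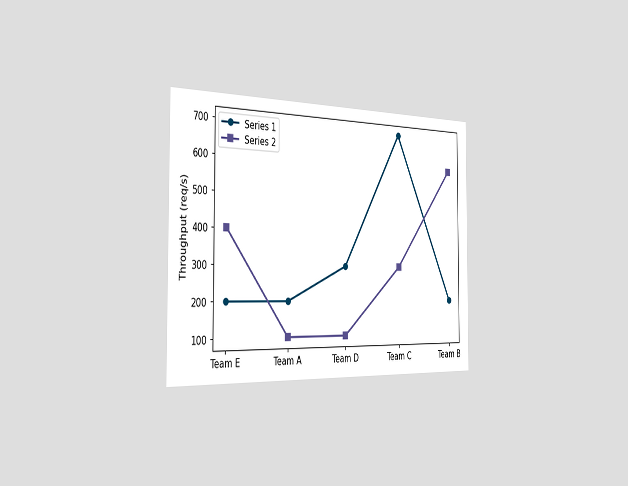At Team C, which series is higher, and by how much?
Series 1, by 400req/s

The chart is viewed slightly from the left. At Team C, Series 1 sits above the other line by 400req/s.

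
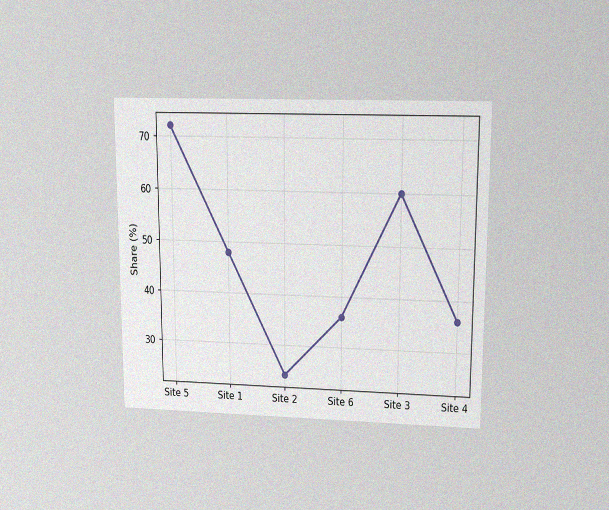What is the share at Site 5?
The chart is viewed slightly from above, with some photo noise. At Site 5, the line is at 72%.

72%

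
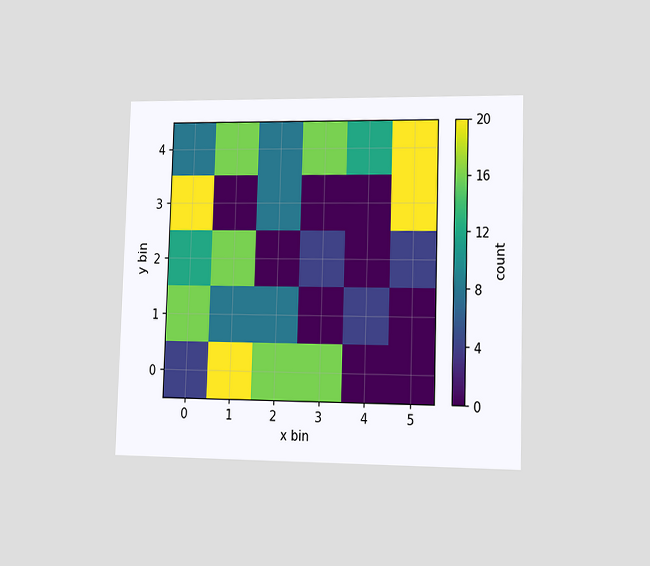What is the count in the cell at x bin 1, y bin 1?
The chart is viewed slightly from the right. Matching the cell (1, 1) against the colorbar gives 8.

8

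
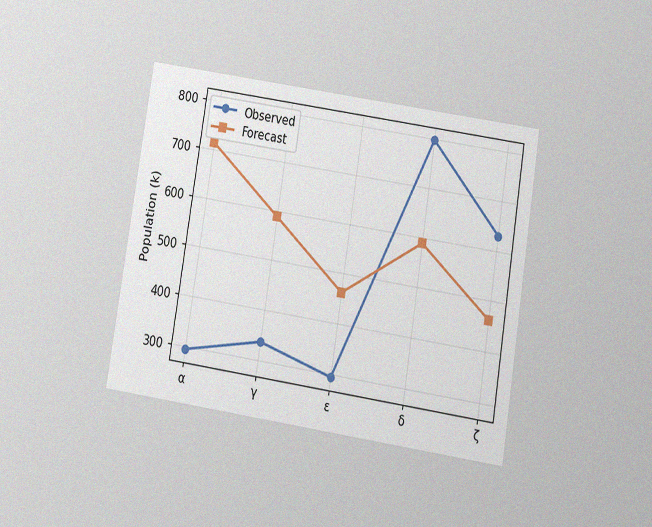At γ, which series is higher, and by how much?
Forecast, by 252k

The chart is tilted about 9° clockwise and viewed slightly from below, with some photo noise. At γ, Forecast sits above the other line by 252k.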